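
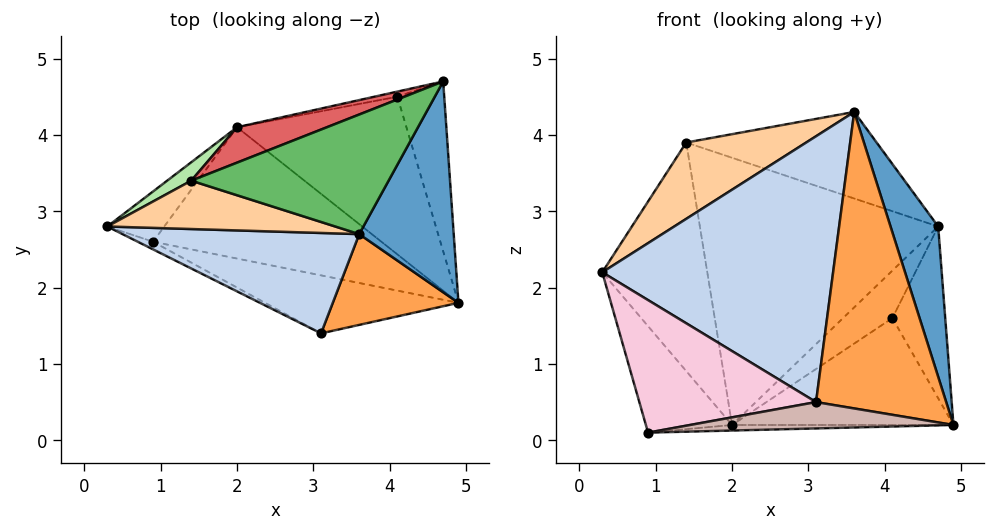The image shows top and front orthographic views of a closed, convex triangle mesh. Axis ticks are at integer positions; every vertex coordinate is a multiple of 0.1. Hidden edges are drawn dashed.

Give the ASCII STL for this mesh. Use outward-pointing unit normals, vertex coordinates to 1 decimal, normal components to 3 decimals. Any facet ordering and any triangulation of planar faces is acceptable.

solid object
 facet normal 0.908 -0.243 0.341
  outer loop
   vertex 3.6 2.7 4.3
   vertex 4.9 1.8 0.2
   vertex 4.7 4.7 2.8
  endloop
 endfacet
 facet normal -0.245 -0.907 0.343
  outer loop
   vertex 3.1 1.4 0.5
   vertex 3.6 2.7 4.3
   vertex 0.3 2.8 2.2
  endloop
 endfacet
 facet normal 0.253 -0.925 0.283
  outer loop
   vertex 3.1 1.4 0.5
   vertex 4.9 1.8 0.2
   vertex 3.6 2.7 4.3
  endloop
 endfacet
 facet normal -0.344 -0.793 0.502
  outer loop
   vertex 1.4 3.4 3.9
   vertex 0.3 2.8 2.2
   vertex 3.6 2.7 4.3
  endloop
 endfacet
 facet normal 0.039 0.586 0.810
  outer loop
   vertex 1.4 3.4 3.9
   vertex 3.6 2.7 4.3
   vertex 4.7 4.7 2.8
  endloop
 endfacet
 facet normal -0.555 0.829 0.067
  outer loop
   vertex 1.4 3.4 3.9
   vertex 2.0 4.1 0.2
   vertex 0.3 2.8 2.2
  endloop
 endfacet
 facet normal -0.328 0.937 0.124
  outer loop
   vertex 1.4 3.4 3.9
   vertex 4.7 4.7 2.8
   vertex 2.0 4.1 0.2
  endloop
 endfacet
 facet normal 0.760 0.462 -0.457
  outer loop
   vertex 4.1 4.5 1.6
   vertex 4.7 4.7 2.8
   vertex 4.9 1.8 0.2
  endloop
 endfacet
 facet normal 0.407 0.513 -0.756
  outer loop
   vertex 4.1 4.5 1.6
   vertex 4.9 1.8 0.2
   vertex 2.0 4.1 0.2
  endloop
 endfacet
 facet normal -0.118 0.987 -0.106
  outer loop
   vertex 4.1 4.5 1.6
   vertex 2.0 4.1 0.2
   vertex 4.7 4.7 2.8
  endloop
 endfacet
 facet normal 0.033 0.042 -0.999
  outer loop
   vertex 0.9 2.6 0.1
   vertex 2.0 4.1 0.2
   vertex 4.9 1.8 0.2
  endloop
 endfacet
 facet normal -0.060 -0.413 -0.909
  outer loop
   vertex 0.9 2.6 0.1
   vertex 4.9 1.8 0.2
   vertex 3.1 1.4 0.5
  endloop
 endfacet
 facet normal -0.767 0.581 -0.274
  outer loop
   vertex 0.9 2.6 0.1
   vertex 0.3 2.8 2.2
   vertex 2.0 4.1 0.2
  endloop
 endfacet
 facet normal -0.471 -0.881 -0.051
  outer loop
   vertex 0.9 2.6 0.1
   vertex 3.1 1.4 0.5
   vertex 0.3 2.8 2.2
  endloop
 endfacet
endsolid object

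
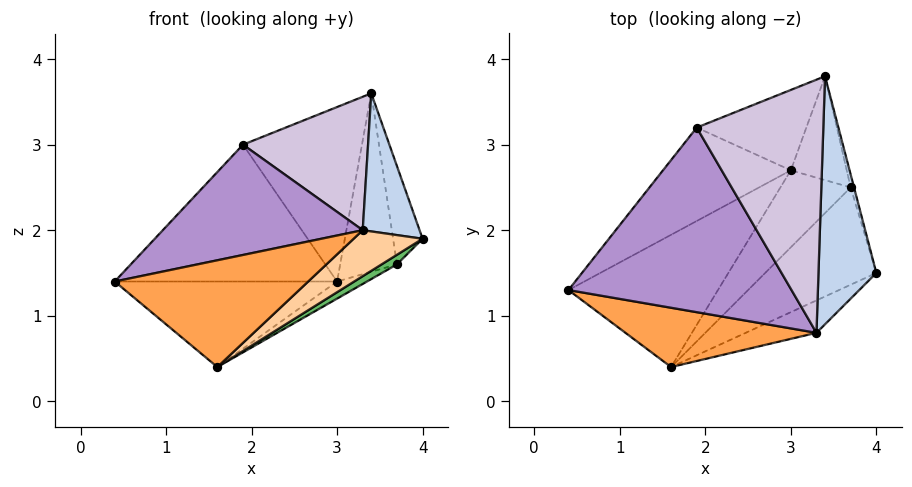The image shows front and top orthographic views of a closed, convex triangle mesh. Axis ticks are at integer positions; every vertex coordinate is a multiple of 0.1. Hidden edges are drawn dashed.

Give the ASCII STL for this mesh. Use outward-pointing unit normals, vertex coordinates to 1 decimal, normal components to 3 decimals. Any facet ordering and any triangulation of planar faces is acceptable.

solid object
 facet normal -0.281 0.521 -0.806
  outer loop
   vertex 3.0 2.7 1.4
   vertex 1.6 0.4 0.4
   vertex 0.4 1.3 1.4
  endloop
 endfacet
 facet normal 0.522 -0.415 0.746
  outer loop
   vertex 3.3 0.8 2.0
   vertex 4.0 1.5 1.9
   vertex 3.4 3.8 3.6
  endloop
 endfacet
 facet normal -0.244 -0.848 0.471
  outer loop
   vertex 3.3 0.8 2.0
   vertex 0.4 1.3 1.4
   vertex 1.6 0.4 0.4
  endloop
 endfacet
 facet normal 0.592 -0.658 -0.465
  outer loop
   vertex 3.3 0.8 2.0
   vertex 1.6 0.4 0.4
   vertex 4.0 1.5 1.9
  endloop
 endfacet
 facet normal 0.555 -0.082 -0.828
  outer loop
   vertex 3.7 2.5 1.6
   vertex 4.0 1.5 1.9
   vertex 1.6 0.4 0.4
  endloop
 endfacet
 facet normal 0.323 0.205 -0.924
  outer loop
   vertex 3.7 2.5 1.6
   vertex 1.6 0.4 0.4
   vertex 3.0 2.7 1.4
  endloop
 endfacet
 facet normal 0.960 0.277 -0.036
  outer loop
   vertex 3.7 2.5 1.6
   vertex 3.4 3.8 3.6
   vertex 4.0 1.5 1.9
  endloop
 endfacet
 facet normal 0.364 0.805 -0.469
  outer loop
   vertex 3.7 2.5 1.6
   vertex 3.0 2.7 1.4
   vertex 3.4 3.8 3.6
  endloop
 endfacet
 facet normal -0.257 -0.496 0.830
  outer loop
   vertex 1.9 3.2 3.0
   vertex 0.4 1.3 1.4
   vertex 3.3 0.8 2.0
  endloop
 endfacet
 facet normal -0.165 -0.460 0.873
  outer loop
   vertex 1.9 3.2 3.0
   vertex 3.3 0.8 2.0
   vertex 3.4 3.8 3.6
  endloop
 endfacet
 facet normal -0.406 0.755 -0.515
  outer loop
   vertex 1.9 3.2 3.0
   vertex 3.0 2.7 1.4
   vertex 0.4 1.3 1.4
  endloop
 endfacet
 facet normal -0.192 0.891 -0.411
  outer loop
   vertex 1.9 3.2 3.0
   vertex 3.4 3.8 3.6
   vertex 3.0 2.7 1.4
  endloop
 endfacet
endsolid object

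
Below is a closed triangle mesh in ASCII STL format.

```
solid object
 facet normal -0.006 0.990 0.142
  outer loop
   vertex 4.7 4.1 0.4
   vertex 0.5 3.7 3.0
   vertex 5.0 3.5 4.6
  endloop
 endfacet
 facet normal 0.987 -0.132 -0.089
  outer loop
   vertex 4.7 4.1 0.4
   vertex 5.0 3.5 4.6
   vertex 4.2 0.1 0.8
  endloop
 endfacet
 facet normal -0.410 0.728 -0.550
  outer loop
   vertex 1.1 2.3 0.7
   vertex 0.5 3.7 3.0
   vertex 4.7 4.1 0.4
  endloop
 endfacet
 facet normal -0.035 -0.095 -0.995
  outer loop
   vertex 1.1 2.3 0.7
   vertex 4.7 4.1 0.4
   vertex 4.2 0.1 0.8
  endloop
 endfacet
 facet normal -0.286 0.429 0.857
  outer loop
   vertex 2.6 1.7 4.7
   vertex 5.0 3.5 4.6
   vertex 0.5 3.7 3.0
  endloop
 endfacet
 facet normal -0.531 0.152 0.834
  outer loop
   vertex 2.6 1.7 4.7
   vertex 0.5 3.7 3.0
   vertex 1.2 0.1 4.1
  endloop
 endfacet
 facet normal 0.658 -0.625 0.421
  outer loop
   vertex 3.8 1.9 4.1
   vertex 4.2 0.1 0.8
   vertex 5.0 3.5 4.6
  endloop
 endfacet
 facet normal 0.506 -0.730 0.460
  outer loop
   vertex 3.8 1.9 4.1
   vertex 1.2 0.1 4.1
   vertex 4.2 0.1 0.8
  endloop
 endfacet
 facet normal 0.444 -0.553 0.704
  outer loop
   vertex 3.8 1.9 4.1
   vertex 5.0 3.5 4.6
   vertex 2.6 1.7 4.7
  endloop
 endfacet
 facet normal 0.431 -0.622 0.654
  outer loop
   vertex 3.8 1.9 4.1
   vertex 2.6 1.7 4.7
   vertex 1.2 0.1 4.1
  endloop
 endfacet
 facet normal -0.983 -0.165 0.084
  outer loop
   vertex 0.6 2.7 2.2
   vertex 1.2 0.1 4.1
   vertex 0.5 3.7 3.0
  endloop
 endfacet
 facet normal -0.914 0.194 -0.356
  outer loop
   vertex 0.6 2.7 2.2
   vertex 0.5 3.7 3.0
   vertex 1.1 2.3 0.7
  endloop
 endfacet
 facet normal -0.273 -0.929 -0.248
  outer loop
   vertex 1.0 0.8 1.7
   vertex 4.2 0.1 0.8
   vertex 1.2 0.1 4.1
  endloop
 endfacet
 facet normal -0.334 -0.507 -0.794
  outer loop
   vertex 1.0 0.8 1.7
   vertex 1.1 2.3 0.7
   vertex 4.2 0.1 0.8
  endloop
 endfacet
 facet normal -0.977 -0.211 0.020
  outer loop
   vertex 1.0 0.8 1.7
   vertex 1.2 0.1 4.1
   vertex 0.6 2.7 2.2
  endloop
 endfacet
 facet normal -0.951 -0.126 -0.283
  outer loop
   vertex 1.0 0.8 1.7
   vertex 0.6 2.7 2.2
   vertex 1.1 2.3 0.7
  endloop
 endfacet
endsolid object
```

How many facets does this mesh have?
16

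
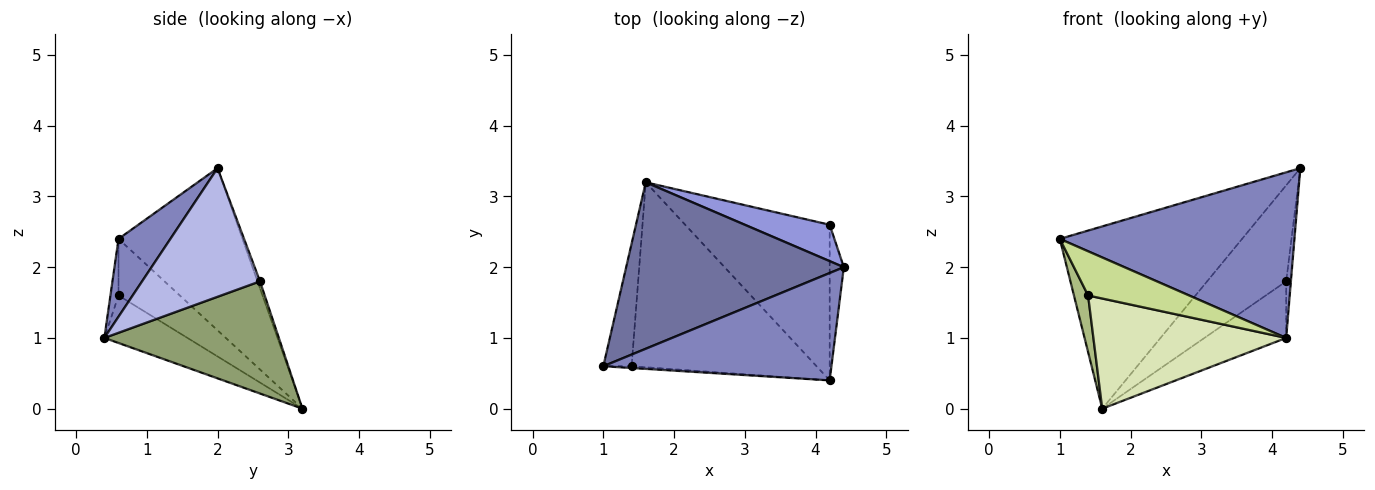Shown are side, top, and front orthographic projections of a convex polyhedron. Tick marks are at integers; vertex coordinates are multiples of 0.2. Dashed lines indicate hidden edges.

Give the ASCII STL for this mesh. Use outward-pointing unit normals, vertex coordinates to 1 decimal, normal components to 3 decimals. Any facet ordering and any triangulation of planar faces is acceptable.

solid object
 facet normal -0.449 0.660 0.603
  outer loop
   vertex 1.6 3.2 0.0
   vertex 1.0 0.6 2.4
   vertex 4.4 2.0 3.4
  endloop
 endfacet
 facet normal 0.182 -0.825 0.535
  outer loop
   vertex 4.2 0.4 1.0
   vertex 4.4 2.0 3.4
   vertex 1.0 0.6 2.4
  endloop
 endfacet
 facet normal -0.030 0.935 0.354
  outer loop
   vertex 4.2 2.6 1.8
   vertex 1.6 3.2 0.0
   vertex 4.4 2.0 3.4
  endloop
 endfacet
 facet normal 0.993 0.040 -0.109
  outer loop
   vertex 4.2 2.6 1.8
   vertex 4.4 2.0 3.4
   vertex 4.2 0.4 1.0
  endloop
 endfacet
 facet normal 0.589 0.276 -0.759
  outer loop
   vertex 4.2 2.6 1.8
   vertex 4.2 0.4 1.0
   vertex 1.6 3.2 0.0
  endloop
 endfacet
 facet normal -0.876 -0.202 -0.438
  outer loop
   vertex 1.4 0.6 1.6
   vertex 1.0 0.6 2.4
   vertex 1.6 3.2 0.0
  endloop
 endfacet
 facet normal -0.080 -0.996 -0.040
  outer loop
   vertex 1.4 0.6 1.6
   vertex 4.2 0.4 1.0
   vertex 1.0 0.6 2.4
  endloop
 endfacet
 facet normal -0.215 -0.500 -0.839
  outer loop
   vertex 1.4 0.6 1.6
   vertex 1.6 3.2 0.0
   vertex 4.2 0.4 1.0
  endloop
 endfacet
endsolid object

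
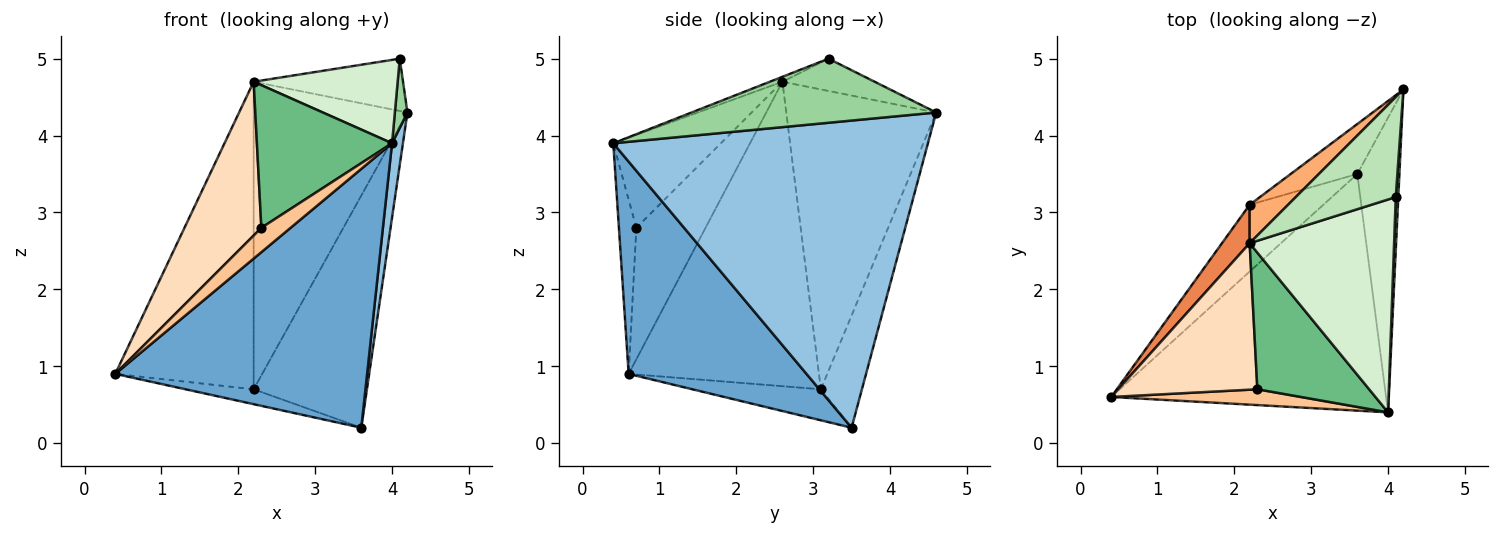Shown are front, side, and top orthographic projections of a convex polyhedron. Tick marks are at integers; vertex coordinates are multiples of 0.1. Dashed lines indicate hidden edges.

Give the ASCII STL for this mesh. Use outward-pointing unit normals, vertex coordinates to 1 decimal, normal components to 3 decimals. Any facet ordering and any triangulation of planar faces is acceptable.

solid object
 facet normal 0.462 -0.654 -0.598
  outer loop
   vertex 3.6 3.5 0.2
   vertex 4.0 0.4 3.9
   vertex 0.4 0.6 0.9
  endloop
 endfacet
 facet normal 0.990 -0.034 -0.136
  outer loop
   vertex 3.6 3.5 0.2
   vertex 4.2 4.6 4.3
   vertex 4.0 0.4 3.9
  endloop
 endfacet
 facet normal -0.380 0.201 -0.903
  outer loop
   vertex 2.2 3.1 0.7
   vertex 3.6 3.5 0.2
   vertex 0.4 0.6 0.9
  endloop
 endfacet
 facet normal -0.334 0.921 -0.198
  outer loop
   vertex 2.2 3.1 0.7
   vertex 4.2 4.6 4.3
   vertex 3.6 3.5 0.2
  endloop
 endfacet
 facet normal -0.807 0.587 0.073
  outer loop
   vertex 2.2 3.1 0.7
   vertex 0.4 0.6 0.9
   vertex 2.2 2.6 4.7
  endloop
 endfacet
 facet normal -0.695 0.713 0.089
  outer loop
   vertex 2.2 3.1 0.7
   vertex 2.2 2.6 4.7
   vertex 4.2 4.6 4.3
  endloop
 endfacet
 facet normal -0.447 -0.750 0.487
  outer loop
   vertex 2.3 0.7 2.8
   vertex 0.4 0.6 0.9
   vertex 4.0 0.4 3.9
  endloop
 endfacet
 facet normal -0.546 -0.607 0.578
  outer loop
   vertex 2.3 0.7 2.8
   vertex 2.2 2.6 4.7
   vertex 0.4 0.6 0.9
  endloop
 endfacet
 facet normal -0.499 -0.626 0.600
  outer loop
   vertex 2.3 0.7 2.8
   vertex 4.0 0.4 3.9
   vertex 2.2 2.6 4.7
  endloop
 endfacet
 facet normal 0.998 -0.051 0.040
  outer loop
   vertex 4.1 3.2 5.0
   vertex 4.0 0.4 3.9
   vertex 4.2 4.6 4.3
  endloop
 endfacet
 facet normal -0.275 0.446 0.852
  outer loop
   vertex 4.1 3.2 5.0
   vertex 4.2 4.6 4.3
   vertex 2.2 2.6 4.7
  endloop
 endfacet
 facet normal -0.032 -0.364 0.931
  outer loop
   vertex 4.1 3.2 5.0
   vertex 2.2 2.6 4.7
   vertex 4.0 0.4 3.9
  endloop
 endfacet
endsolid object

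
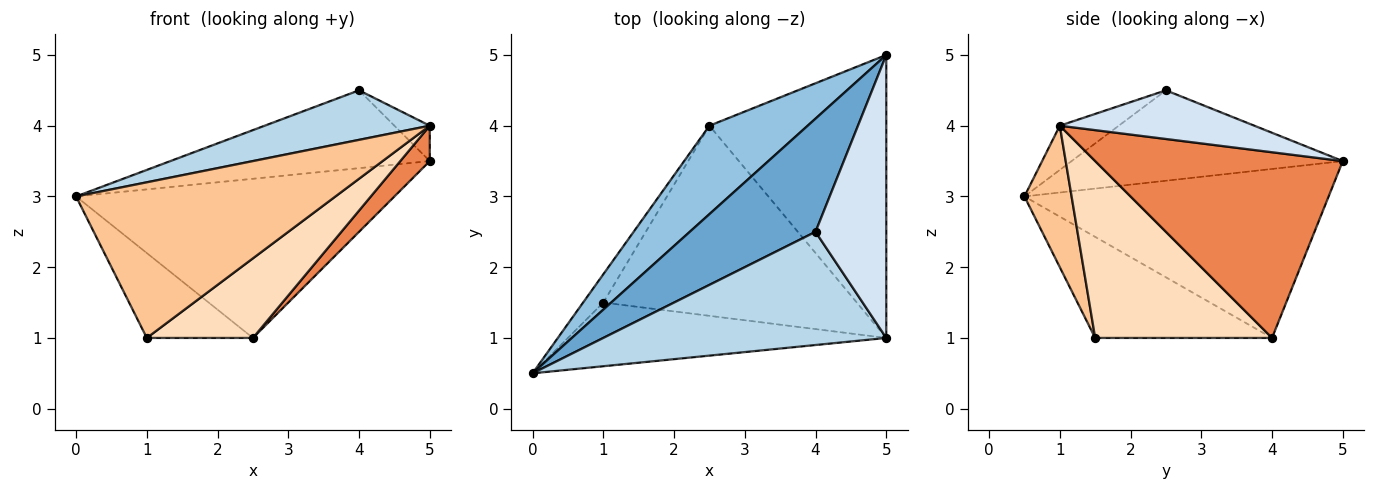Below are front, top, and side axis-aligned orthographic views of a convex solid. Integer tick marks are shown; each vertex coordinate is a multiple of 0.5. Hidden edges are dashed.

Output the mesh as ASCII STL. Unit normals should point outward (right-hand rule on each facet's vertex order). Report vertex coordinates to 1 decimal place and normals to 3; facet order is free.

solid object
 facet normal -0.510 0.487 0.709
  outer loop
   vertex 4.0 2.5 4.5
   vertex 5.0 5.0 3.5
   vertex 0.0 0.5 3.0
  endloop
 endfacet
 facet normal -0.641 0.671 0.373
  outer loop
   vertex 2.5 4.0 1.0
   vertex 0.0 0.5 3.0
   vertex 5.0 5.0 3.5
  endloop
 endfacet
 facet normal -0.142 -0.397 0.907
  outer loop
   vertex 5.0 1.0 4.0
   vertex 4.0 2.5 4.5
   vertex 0.0 0.5 3.0
  endloop
 endfacet
 facet normal 0.564 0.102 0.820
  outer loop
   vertex 5.0 1.0 4.0
   vertex 5.0 5.0 3.5
   vertex 4.0 2.5 4.5
  endloop
 endfacet
 facet normal 0.721 -0.086 -0.687
  outer loop
   vertex 5.0 1.0 4.0
   vertex 2.5 4.0 1.0
   vertex 5.0 5.0 3.5
  endloop
 endfacet
 facet normal -0.845 0.507 -0.169
  outer loop
   vertex 1.0 1.5 1.0
   vertex 0.0 0.5 3.0
   vertex 2.5 4.0 1.0
  endloop
 endfacet
 facet normal 0.166 -0.913 -0.373
  outer loop
   vertex 1.0 1.5 1.0
   vertex 5.0 1.0 4.0
   vertex 0.0 0.5 3.0
  endloop
 endfacet
 facet normal 0.541 -0.325 -0.776
  outer loop
   vertex 1.0 1.5 1.0
   vertex 2.5 4.0 1.0
   vertex 5.0 1.0 4.0
  endloop
 endfacet
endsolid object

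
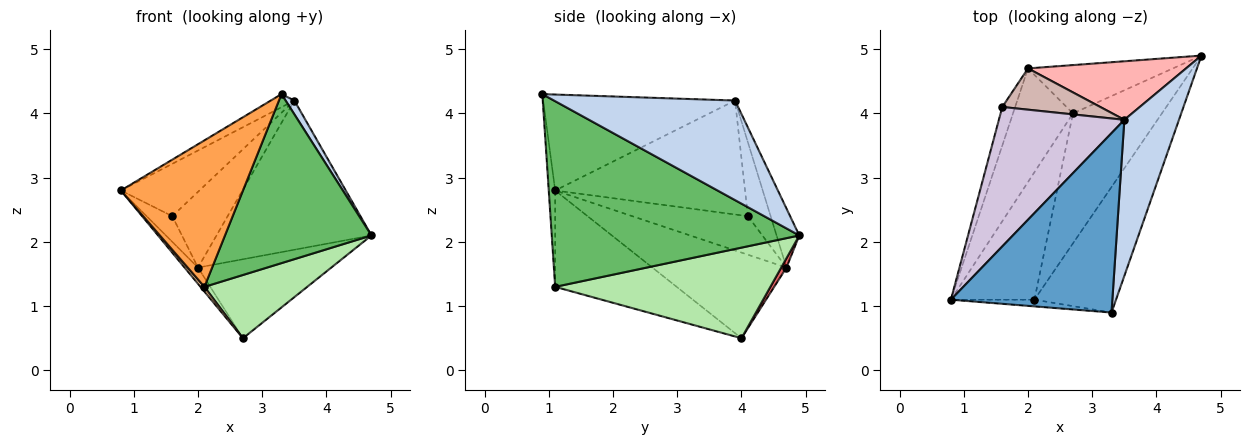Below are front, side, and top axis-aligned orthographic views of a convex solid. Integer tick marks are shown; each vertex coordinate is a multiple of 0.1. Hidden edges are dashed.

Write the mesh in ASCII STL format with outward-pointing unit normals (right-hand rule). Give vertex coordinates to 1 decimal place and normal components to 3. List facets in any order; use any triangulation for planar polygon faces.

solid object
 facet normal -0.510 0.063 0.858
  outer loop
   vertex 3.5 3.9 4.2
   vertex 0.8 1.1 2.8
   vertex 3.3 0.9 4.3
  endloop
 endfacet
 facet normal 0.876 -0.042 0.480
  outer loop
   vertex 3.5 3.9 4.2
   vertex 3.3 0.9 4.3
   vertex 4.7 4.9 2.1
  endloop
 endfacet
 facet normal -0.053 -0.998 -0.046
  outer loop
   vertex 2.1 1.1 1.3
   vertex 3.3 0.9 4.3
   vertex 0.8 1.1 2.8
  endloop
 endfacet
 facet normal -0.755 -0.024 -0.655
  outer loop
   vertex 2.1 1.1 1.3
   vertex 0.8 1.1 2.8
   vertex 2.7 4.0 0.5
  endloop
 endfacet
 facet normal 0.805 -0.476 -0.354
  outer loop
   vertex 2.1 1.1 1.3
   vertex 4.7 4.9 2.1
   vertex 3.3 0.9 4.3
  endloop
 endfacet
 facet normal 0.676 -0.323 -0.663
  outer loop
   vertex 2.1 1.1 1.3
   vertex 2.7 4.0 0.5
   vertex 4.7 4.9 2.1
  endloop
 endfacet
 facet normal 0.033 0.853 -0.521
  outer loop
   vertex 2.0 4.7 1.6
   vertex 4.7 4.9 2.1
   vertex 2.7 4.0 0.5
  endloop
 endfacet
 facet normal -0.135 0.922 0.362
  outer loop
   vertex 2.0 4.7 1.6
   vertex 3.5 3.9 4.2
   vertex 4.7 4.9 2.1
  endloop
 endfacet
 facet normal -0.816 0.082 -0.572
  outer loop
   vertex 2.0 4.7 1.6
   vertex 2.7 4.0 0.5
   vertex 0.8 1.1 2.8
  endloop
 endfacet
 facet normal -0.648 0.268 0.713
  outer loop
   vertex 1.6 4.1 2.4
   vertex 0.8 1.1 2.8
   vertex 3.5 3.9 4.2
  endloop
 endfacet
 facet normal -0.928 0.206 -0.309
  outer loop
   vertex 1.6 4.1 2.4
   vertex 2.0 4.7 1.6
   vertex 0.8 1.1 2.8
  endloop
 endfacet
 facet normal -0.339 0.826 0.450
  outer loop
   vertex 1.6 4.1 2.4
   vertex 3.5 3.9 4.2
   vertex 2.0 4.7 1.6
  endloop
 endfacet
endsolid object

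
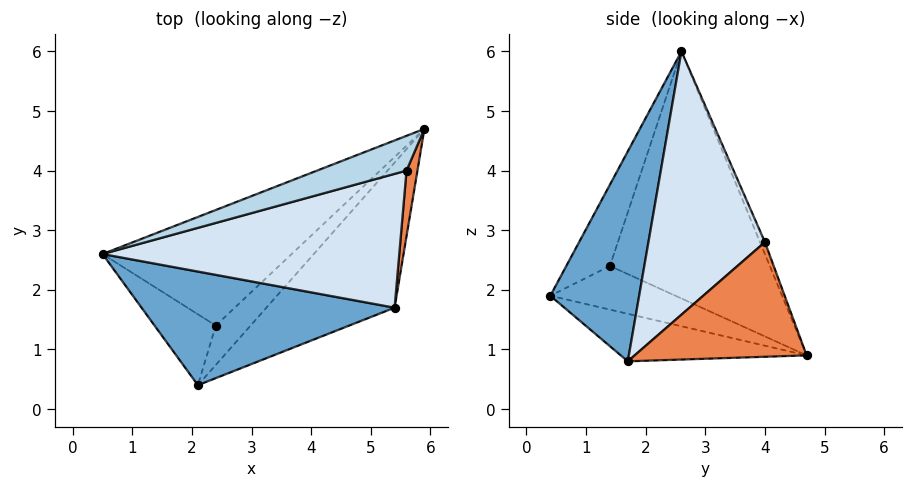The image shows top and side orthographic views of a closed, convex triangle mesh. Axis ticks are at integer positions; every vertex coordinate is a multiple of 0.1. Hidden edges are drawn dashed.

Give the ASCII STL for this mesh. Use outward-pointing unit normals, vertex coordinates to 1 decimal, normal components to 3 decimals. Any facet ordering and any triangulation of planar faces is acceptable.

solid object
 facet normal 0.458 -0.696 0.552
  outer loop
   vertex 5.4 1.7 0.8
   vertex 0.5 2.6 6.0
   vertex 2.1 0.4 1.9
  endloop
 endfacet
 facet normal -0.346 0.089 -0.934
  outer loop
   vertex 5.4 1.7 0.8
   vertex 2.1 0.4 1.9
   vertex 5.9 4.7 0.9
  endloop
 endfacet
 facet normal -0.045 0.940 0.339
  outer loop
   vertex 5.6 4.0 2.8
   vertex 5.9 4.7 0.9
   vertex 0.5 2.6 6.0
  endloop
 endfacet
 facet normal 0.542 -0.578 0.610
  outer loop
   vertex 5.6 4.0 2.8
   vertex 0.5 2.6 6.0
   vertex 5.4 1.7 0.8
  endloop
 endfacet
 facet normal 0.982 -0.167 0.094
  outer loop
   vertex 5.6 4.0 2.8
   vertex 5.4 1.7 0.8
   vertex 5.9 4.7 0.9
  endloop
 endfacet
 facet normal -0.691 0.493 -0.529
  outer loop
   vertex 2.4 1.4 2.4
   vertex 0.5 2.6 6.0
   vertex 5.9 4.7 0.9
  endloop
 endfacet
 facet normal -0.703 0.475 -0.529
  outer loop
   vertex 2.4 1.4 2.4
   vertex 2.1 0.4 1.9
   vertex 0.5 2.6 6.0
  endloop
 endfacet
 facet normal -0.686 0.479 -0.547
  outer loop
   vertex 2.4 1.4 2.4
   vertex 5.9 4.7 0.9
   vertex 2.1 0.4 1.9
  endloop
 endfacet
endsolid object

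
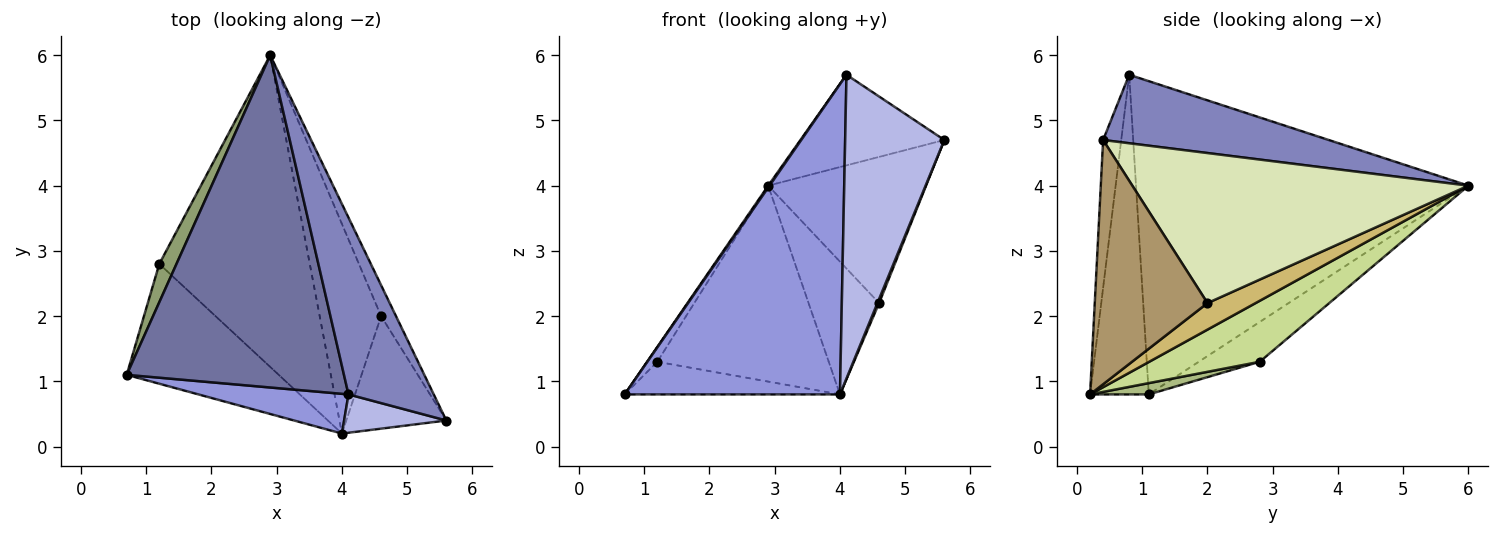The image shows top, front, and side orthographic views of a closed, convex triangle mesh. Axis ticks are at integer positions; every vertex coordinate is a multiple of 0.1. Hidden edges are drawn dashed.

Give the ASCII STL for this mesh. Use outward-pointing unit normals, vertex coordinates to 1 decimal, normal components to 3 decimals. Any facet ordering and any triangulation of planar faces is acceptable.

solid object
 facet normal -0.822 -0.003 0.570
  outer loop
   vertex 4.1 0.8 5.7
   vertex 2.9 6.0 4.0
   vertex 0.7 1.1 0.8
  endloop
 endfacet
 facet normal 0.582 0.371 0.724
  outer loop
   vertex 4.1 0.8 5.7
   vertex 5.6 0.4 4.7
   vertex 2.9 6.0 4.0
  endloop
 endfacet
 facet normal -0.261 -0.957 0.123
  outer loop
   vertex 4.1 0.8 5.7
   vertex 0.7 1.1 0.8
   vertex 4.0 0.2 0.8
  endloop
 endfacet
 facet normal -0.178 -0.976 0.123
  outer loop
   vertex 4.1 0.8 5.7
   vertex 4.0 0.2 0.8
   vertex 5.6 0.4 4.7
  endloop
 endfacet
 facet normal -0.908 0.152 0.392
  outer loop
   vertex 1.2 2.8 1.3
   vertex 0.7 1.1 0.8
   vertex 2.9 6.0 4.0
  endloop
 endfacet
 facet normal 0.071 0.262 -0.962
  outer loop
   vertex 1.2 2.8 1.3
   vertex 4.0 0.2 0.8
   vertex 0.7 1.1 0.8
  endloop
 endfacet
 facet normal 0.324 0.503 -0.801
  outer loop
   vertex 1.2 2.8 1.3
   vertex 2.9 6.0 4.0
   vertex 4.0 0.2 0.8
  endloop
 endfacet
 facet normal 0.901 0.423 -0.090
  outer loop
   vertex 4.6 2.0 2.2
   vertex 2.9 6.0 4.0
   vertex 5.6 0.4 4.7
  endloop
 endfacet
 facet normal 0.925 -0.014 -0.379
  outer loop
   vertex 4.6 2.0 2.2
   vertex 5.6 0.4 4.7
   vertex 4.0 0.2 0.8
  endloop
 endfacet
 facet normal 0.343 0.503 -0.793
  outer loop
   vertex 4.6 2.0 2.2
   vertex 4.0 0.2 0.8
   vertex 2.9 6.0 4.0
  endloop
 endfacet
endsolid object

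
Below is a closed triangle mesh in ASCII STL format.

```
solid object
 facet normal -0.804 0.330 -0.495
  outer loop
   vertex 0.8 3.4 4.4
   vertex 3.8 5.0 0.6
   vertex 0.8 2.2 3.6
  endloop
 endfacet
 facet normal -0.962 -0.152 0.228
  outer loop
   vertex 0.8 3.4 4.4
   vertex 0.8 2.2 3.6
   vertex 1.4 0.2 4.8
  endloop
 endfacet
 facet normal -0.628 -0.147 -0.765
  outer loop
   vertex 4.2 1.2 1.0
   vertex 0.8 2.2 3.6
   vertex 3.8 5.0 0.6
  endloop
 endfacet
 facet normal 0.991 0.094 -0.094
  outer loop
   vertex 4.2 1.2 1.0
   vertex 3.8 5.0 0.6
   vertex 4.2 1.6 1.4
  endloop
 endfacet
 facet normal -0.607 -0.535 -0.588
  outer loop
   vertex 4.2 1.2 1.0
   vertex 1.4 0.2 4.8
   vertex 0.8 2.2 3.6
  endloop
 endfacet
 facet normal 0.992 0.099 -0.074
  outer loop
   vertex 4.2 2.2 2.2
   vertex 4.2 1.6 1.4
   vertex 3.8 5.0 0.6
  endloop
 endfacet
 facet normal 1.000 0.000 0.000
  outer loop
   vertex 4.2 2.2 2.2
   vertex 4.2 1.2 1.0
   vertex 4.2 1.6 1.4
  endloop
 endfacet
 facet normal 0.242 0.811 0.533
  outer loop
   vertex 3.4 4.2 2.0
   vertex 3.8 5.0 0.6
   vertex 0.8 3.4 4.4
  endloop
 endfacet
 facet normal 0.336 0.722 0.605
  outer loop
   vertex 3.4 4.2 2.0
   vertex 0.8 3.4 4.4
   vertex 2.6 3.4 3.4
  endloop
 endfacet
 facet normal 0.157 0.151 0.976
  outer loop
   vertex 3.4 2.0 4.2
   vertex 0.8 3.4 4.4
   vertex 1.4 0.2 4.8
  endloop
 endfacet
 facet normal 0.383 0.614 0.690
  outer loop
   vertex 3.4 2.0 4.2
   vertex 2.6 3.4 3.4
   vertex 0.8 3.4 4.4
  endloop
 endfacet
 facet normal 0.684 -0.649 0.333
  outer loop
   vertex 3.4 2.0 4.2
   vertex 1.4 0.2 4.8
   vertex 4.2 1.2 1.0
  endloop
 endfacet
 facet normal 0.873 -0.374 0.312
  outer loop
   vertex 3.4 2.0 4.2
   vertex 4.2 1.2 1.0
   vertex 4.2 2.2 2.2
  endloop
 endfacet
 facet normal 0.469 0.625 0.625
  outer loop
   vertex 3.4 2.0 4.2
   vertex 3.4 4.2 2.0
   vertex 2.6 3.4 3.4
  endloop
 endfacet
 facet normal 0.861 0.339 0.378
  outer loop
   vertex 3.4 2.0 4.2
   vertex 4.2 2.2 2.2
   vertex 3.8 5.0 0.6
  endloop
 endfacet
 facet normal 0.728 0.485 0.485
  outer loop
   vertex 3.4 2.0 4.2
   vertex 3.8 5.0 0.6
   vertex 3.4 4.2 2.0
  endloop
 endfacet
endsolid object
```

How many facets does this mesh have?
16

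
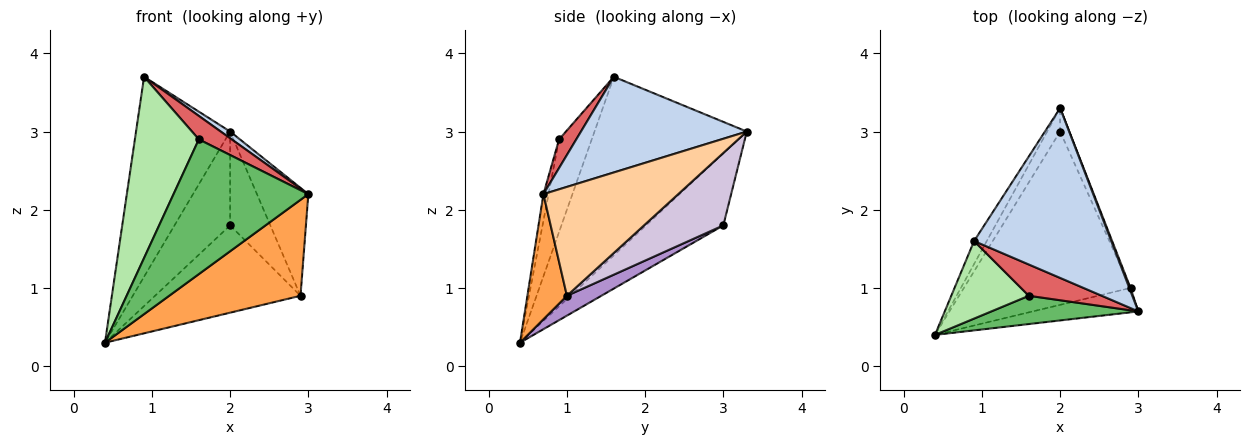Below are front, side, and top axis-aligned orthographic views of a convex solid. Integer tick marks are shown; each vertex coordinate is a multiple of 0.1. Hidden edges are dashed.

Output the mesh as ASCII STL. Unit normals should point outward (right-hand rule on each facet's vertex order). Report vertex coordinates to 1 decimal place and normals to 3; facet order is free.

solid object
 facet normal -0.849 0.525 -0.060
  outer loop
   vertex 0.9 1.6 3.7
   vertex 2.0 3.3 3.0
   vertex 0.4 0.4 0.3
  endloop
 endfacet
 facet normal 0.572 -0.032 0.820
  outer loop
   vertex 0.9 1.6 3.7
   vertex 3.0 0.7 2.2
   vertex 2.0 3.3 3.0
  endloop
 endfacet
 facet normal 0.280 -0.930 -0.236
  outer loop
   vertex 2.9 1.0 0.9
   vertex 3.0 0.7 2.2
   vertex 0.4 0.4 0.3
  endloop
 endfacet
 facet normal 0.934 0.356 0.010
  outer loop
   vertex 2.9 1.0 0.9
   vertex 2.0 3.3 3.0
   vertex 3.0 0.7 2.2
  endloop
 endfacet
 facet normal -0.037 -0.978 0.205
  outer loop
   vertex 1.6 0.9 2.9
   vertex 0.4 0.4 0.3
   vertex 3.0 0.7 2.2
  endloop
 endfacet
 facet normal -0.425 -0.832 0.356
  outer loop
   vertex 1.6 0.9 2.9
   vertex 0.9 1.6 3.7
   vertex 0.4 0.4 0.3
  endloop
 endfacet
 facet normal 0.300 -0.572 0.763
  outer loop
   vertex 1.6 0.9 2.9
   vertex 3.0 0.7 2.2
   vertex 0.9 1.6 3.7
  endloop
 endfacet
 facet normal -0.803 0.578 -0.144
  outer loop
   vertex 2.0 3.0 1.8
   vertex 0.4 0.4 0.3
   vertex 2.0 3.3 3.0
  endloop
 endfacet
 facet normal 0.106 0.447 -0.888
  outer loop
   vertex 2.0 3.0 1.8
   vertex 2.9 1.0 0.9
   vertex 0.4 0.4 0.3
  endloop
 endfacet
 facet normal 0.886 0.449 -0.112
  outer loop
   vertex 2.0 3.0 1.8
   vertex 2.0 3.3 3.0
   vertex 2.9 1.0 0.9
  endloop
 endfacet
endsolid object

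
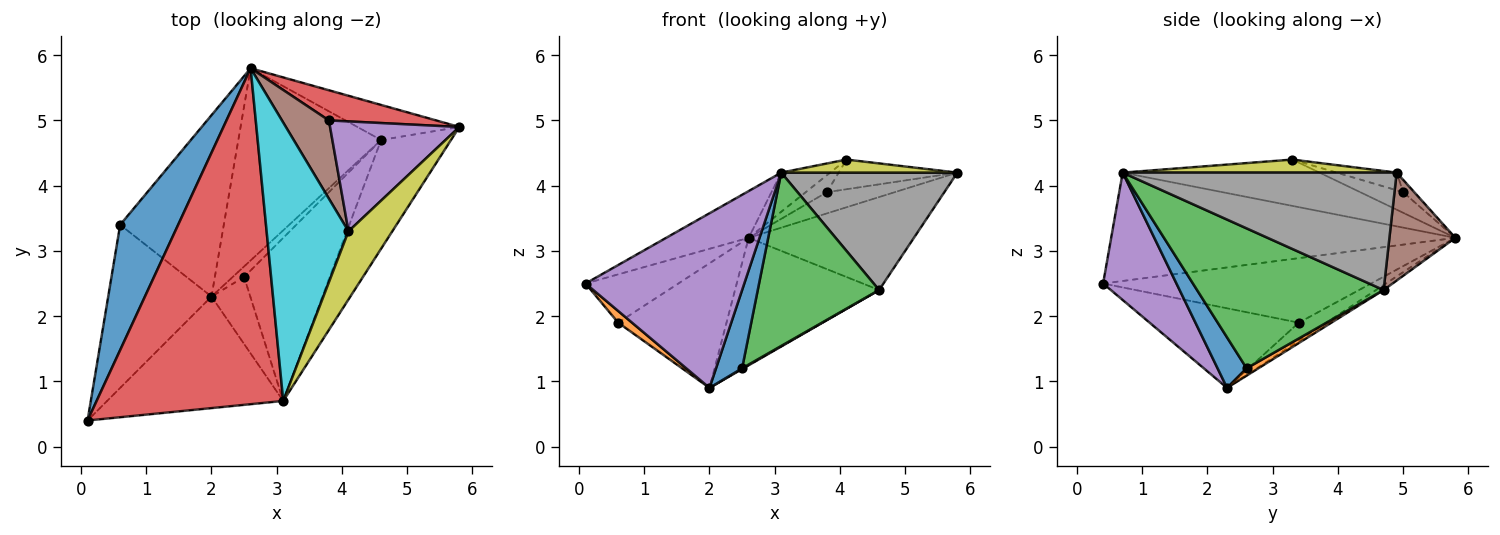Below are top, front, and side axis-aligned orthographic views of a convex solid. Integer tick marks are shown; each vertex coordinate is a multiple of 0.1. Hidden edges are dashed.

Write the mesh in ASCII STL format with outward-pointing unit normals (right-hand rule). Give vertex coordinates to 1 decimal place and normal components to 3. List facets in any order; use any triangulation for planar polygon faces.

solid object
 facet normal -0.720 0.250 0.647
  outer loop
   vertex 0.6 3.4 1.9
   vertex 0.1 0.4 2.5
   vertex 2.6 5.8 3.2
  endloop
 endfacet
 facet normal -0.609 -0.057 -0.791
  outer loop
   vertex 0.6 3.4 1.9
   vertex 2.0 2.3 0.9
   vertex 0.1 0.4 2.5
  endloop
 endfacet
 facet normal -0.142 0.561 -0.816
  outer loop
   vertex 0.6 3.4 1.9
   vertex 2.6 5.8 3.2
   vertex 2.0 2.3 0.9
  endloop
 endfacet
 facet normal -0.498 0.119 0.859
  outer loop
   vertex 3.1 0.7 4.2
   vertex 2.6 5.8 3.2
   vertex 0.1 0.4 2.5
  endloop
 endfacet
 facet normal 0.363 -0.785 -0.502
  outer loop
   vertex 3.1 0.7 4.2
   vertex 0.1 0.4 2.5
   vertex 2.0 2.3 0.9
  endloop
 endfacet
 facet normal 0.350 0.877 -0.331
  outer loop
   vertex 4.6 4.7 2.4
   vertex 2.6 5.8 3.2
   vertex 5.8 4.9 4.2
  endloop
 endfacet
 facet normal -0.029 0.552 -0.833
  outer loop
   vertex 4.6 4.7 2.4
   vertex 2.0 2.3 0.9
   vertex 2.6 5.8 3.2
  endloop
 endfacet
 facet normal 0.752 -0.484 -0.448
  outer loop
   vertex 4.6 4.7 2.4
   vertex 5.8 4.9 4.2
   vertex 3.1 0.7 4.2
  endloop
 endfacet
 facet normal 0.281 -0.181 0.943
  outer loop
   vertex 4.1 3.3 4.4
   vertex 3.1 0.7 4.2
   vertex 5.8 4.9 4.2
  endloop
 endfacet
 facet normal -0.489 0.121 0.864
  outer loop
   vertex 4.1 3.3 4.4
   vertex 2.6 5.8 3.2
   vertex 3.1 0.7 4.2
  endloop
 endfacet
 facet normal 0.646 -0.580 -0.496
  outer loop
   vertex 2.5 2.6 1.2
   vertex 3.1 0.7 4.2
   vertex 2.0 2.3 0.9
  endloop
 endfacet
 facet normal 0.540 -0.060 -0.840
  outer loop
   vertex 2.5 2.6 1.2
   vertex 2.0 2.3 0.9
   vertex 4.6 4.7 2.4
  endloop
 endfacet
 facet normal 0.746 -0.485 -0.456
  outer loop
   vertex 2.5 2.6 1.2
   vertex 4.6 4.7 2.4
   vertex 3.1 0.7 4.2
  endloop
 endfacet
 facet normal -0.094 0.572 0.815
  outer loop
   vertex 3.8 5.0 3.9
   vertex 5.8 4.9 4.2
   vertex 2.6 5.8 3.2
  endloop
 endfacet
 facet normal -0.131 0.258 0.957
  outer loop
   vertex 3.8 5.0 3.9
   vertex 4.1 3.3 4.4
   vertex 5.8 4.9 4.2
  endloop
 endfacet
 facet normal -0.394 0.195 0.898
  outer loop
   vertex 3.8 5.0 3.9
   vertex 2.6 5.8 3.2
   vertex 4.1 3.3 4.4
  endloop
 endfacet
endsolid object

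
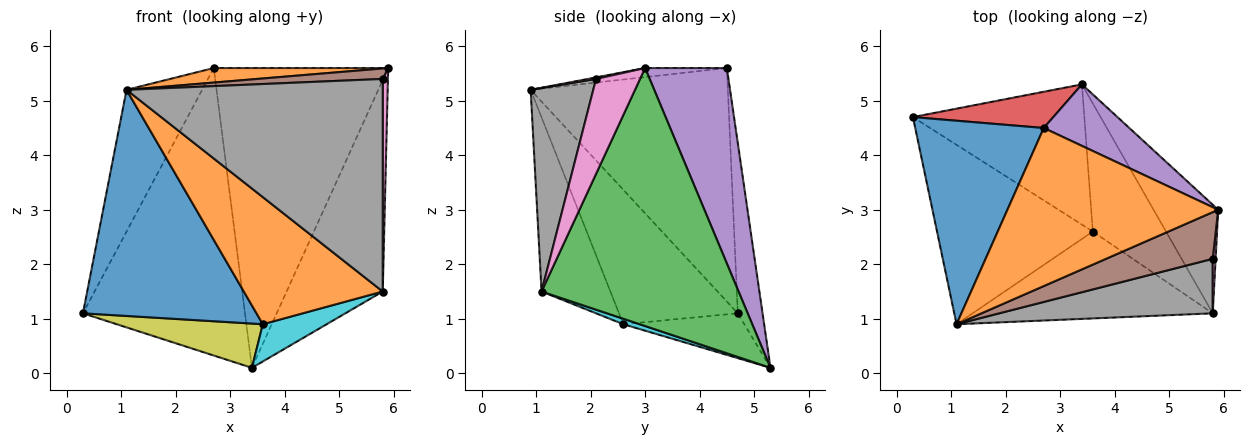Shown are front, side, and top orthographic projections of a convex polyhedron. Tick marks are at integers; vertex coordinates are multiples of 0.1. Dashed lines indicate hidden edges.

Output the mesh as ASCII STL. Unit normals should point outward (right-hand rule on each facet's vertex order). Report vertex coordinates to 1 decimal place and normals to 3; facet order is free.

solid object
 facet normal -0.831 0.318 0.457
  outer loop
   vertex 2.7 4.5 5.6
   vertex 0.3 4.7 1.1
   vertex 1.1 0.9 5.2
  endloop
 endfacet
 facet normal -0.043 -0.091 0.995
  outer loop
   vertex 2.7 4.5 5.6
   vertex 1.1 0.9 5.2
   vertex 5.9 3.0 5.6
  endloop
 endfacet
 facet normal 0.877 0.428 -0.220
  outer loop
   vertex 3.4 5.3 0.1
   vertex 5.9 3.0 5.6
   vertex 5.8 1.1 1.5
  endloop
 endfacet
 facet normal -0.150 0.981 0.124
  outer loop
   vertex 3.4 5.3 0.1
   vertex 0.3 4.7 1.1
   vertex 2.7 4.5 5.6
  endloop
 endfacet
 facet normal 0.417 0.890 0.183
  outer loop
   vertex 3.4 5.3 0.1
   vertex 2.7 4.5 5.6
   vertex 5.9 3.0 5.6
  endloop
 endfacet
 facet normal 0.014 -0.218 0.976
  outer loop
   vertex 5.8 2.1 5.4
   vertex 5.9 3.0 5.6
   vertex 1.1 0.9 5.2
  endloop
 endfacet
 facet normal 0.993 -0.117 0.030
  outer loop
   vertex 5.8 2.1 5.4
   vertex 5.8 1.1 1.5
   vertex 5.9 3.0 5.6
  endloop
 endfacet
 facet normal 0.230 -0.943 0.242
  outer loop
   vertex 5.8 2.1 5.4
   vertex 1.1 0.9 5.2
   vertex 5.8 1.1 1.5
  endloop
 endfacet
 facet normal -0.242 -0.292 -0.925
  outer loop
   vertex 3.6 2.6 0.9
   vertex 0.3 4.7 1.1
   vertex 3.4 5.3 0.1
  endloop
 endfacet
 facet normal 0.071 -0.279 -0.958
  outer loop
   vertex 3.6 2.6 0.9
   vertex 3.4 5.3 0.1
   vertex 5.8 1.1 1.5
  endloop
 endfacet
 facet normal -0.473 -0.690 -0.548
  outer loop
   vertex 3.6 2.6 0.9
   vertex 1.1 0.9 5.2
   vertex 0.3 4.7 1.1
  endloop
 endfacet
 facet normal -0.379 -0.764 -0.522
  outer loop
   vertex 3.6 2.6 0.9
   vertex 5.8 1.1 1.5
   vertex 1.1 0.9 5.2
  endloop
 endfacet
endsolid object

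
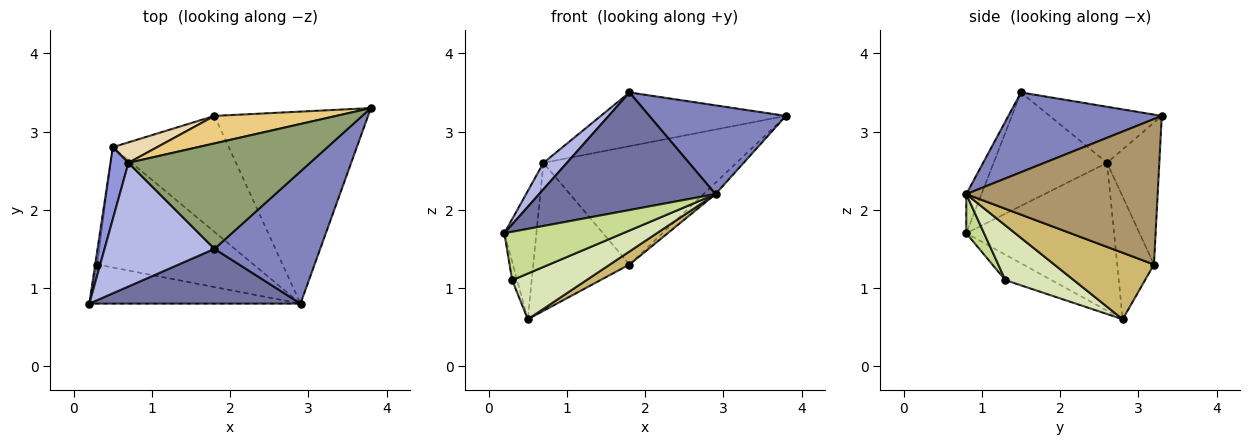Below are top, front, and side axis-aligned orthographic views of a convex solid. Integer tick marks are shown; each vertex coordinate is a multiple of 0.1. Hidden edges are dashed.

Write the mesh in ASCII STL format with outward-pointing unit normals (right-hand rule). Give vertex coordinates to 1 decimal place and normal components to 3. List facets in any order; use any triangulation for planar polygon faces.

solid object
 facet normal -0.078 -0.904 0.421
  outer loop
   vertex 2.9 0.8 2.2
   vertex 1.8 1.5 3.5
   vertex 0.2 0.8 1.7
  endloop
 endfacet
 facet normal 0.531 -0.473 0.704
  outer loop
   vertex 2.9 0.8 2.2
   vertex 3.8 3.3 3.2
   vertex 1.8 1.5 3.5
  endloop
 endfacet
 facet normal -0.970 0.211 0.118
  outer loop
   vertex 0.7 2.6 2.6
   vertex 0.5 2.8 0.6
   vertex 0.2 0.8 1.7
  endloop
 endfacet
 facet normal -0.710 -0.147 0.688
  outer loop
   vertex 0.7 2.6 2.6
   vertex 0.2 0.8 1.7
   vertex 1.8 1.5 3.5
  endloop
 endfacet
 facet normal -0.265 0.438 0.859
  outer loop
   vertex 0.7 2.6 2.6
   vertex 1.8 1.5 3.5
   vertex 3.8 3.3 3.2
  endloop
 endfacet
 facet normal -0.991 0.107 -0.076
  outer loop
   vertex 0.3 1.3 1.1
   vertex 0.2 0.8 1.7
   vertex 0.5 2.8 0.6
  endloop
 endfacet
 facet normal 0.116 -0.772 -0.624
  outer loop
   vertex 0.3 1.3 1.1
   vertex 2.9 0.8 2.2
   vertex 0.2 0.8 1.7
  endloop
 endfacet
 facet normal 0.311 -0.338 -0.888
  outer loop
   vertex 0.3 1.3 1.1
   vertex 0.5 2.8 0.6
   vertex 2.9 0.8 2.2
  endloop
 endfacet
 facet normal 0.687 0.043 -0.725
  outer loop
   vertex 1.8 3.2 1.3
   vertex 3.8 3.3 3.2
   vertex 2.9 0.8 2.2
  endloop
 endfacet
 facet normal 0.495 -0.097 -0.864
  outer loop
   vertex 1.8 3.2 1.3
   vertex 2.9 0.8 2.2
   vertex 0.5 2.8 0.6
  endloop
 endfacet
 facet normal -0.255 0.942 0.219
  outer loop
   vertex 1.8 3.2 1.3
   vertex 0.7 2.6 2.6
   vertex 3.8 3.3 3.2
  endloop
 endfacet
 facet normal -0.354 0.926 0.128
  outer loop
   vertex 1.8 3.2 1.3
   vertex 0.5 2.8 0.6
   vertex 0.7 2.6 2.6
  endloop
 endfacet
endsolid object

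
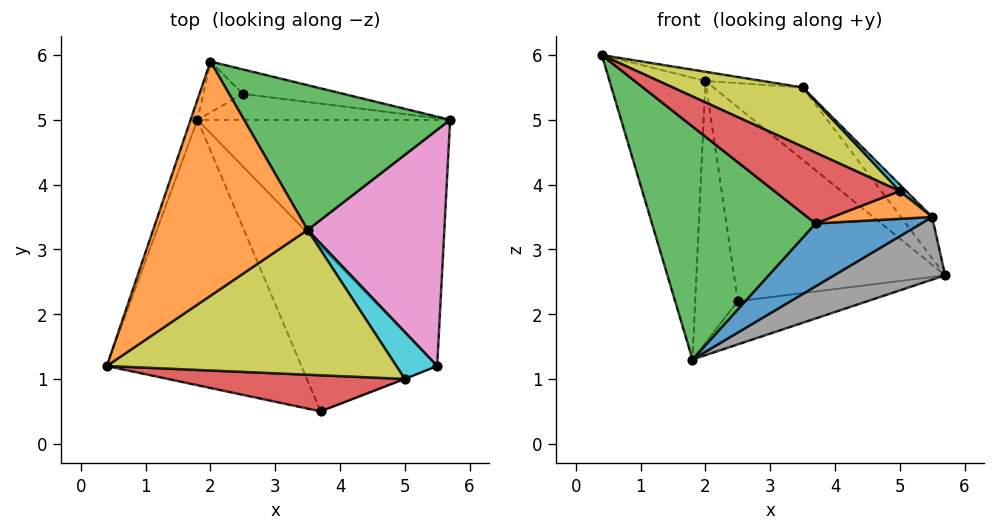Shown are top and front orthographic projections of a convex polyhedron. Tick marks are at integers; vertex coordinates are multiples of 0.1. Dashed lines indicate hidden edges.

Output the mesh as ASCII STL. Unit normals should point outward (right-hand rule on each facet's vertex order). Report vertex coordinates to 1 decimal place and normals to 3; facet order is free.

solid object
 facet normal -0.947 0.320 -0.023
  outer loop
   vertex 1.8 5.0 1.3
   vertex 0.4 1.2 6.0
   vertex 2.0 5.9 5.6
  endloop
 endfacet
 facet normal 0.133 0.039 0.990
  outer loop
   vertex 3.5 3.3 5.5
   vertex 2.0 5.9 5.6
   vertex 0.4 1.2 6.0
  endloop
 endfacet
 facet normal 0.641 0.343 0.687
  outer loop
   vertex 3.5 3.3 5.5
   vertex 5.7 5.0 2.6
   vertex 2.0 5.9 5.6
  endloop
 endfacet
 facet normal 0.138 0.983 -0.124
  outer loop
   vertex 2.5 5.4 2.2
   vertex 2.0 5.9 5.6
   vertex 5.7 5.0 2.6
  endloop
 endfacet
 facet normal 0.169 0.845 -0.507
  outer loop
   vertex 2.5 5.4 2.2
   vertex 5.7 5.0 2.6
   vertex 1.8 5.0 1.3
  endloop
 endfacet
 facet normal -0.301 0.936 -0.182
  outer loop
   vertex 2.5 5.4 2.2
   vertex 1.8 5.0 1.3
   vertex 2.0 5.9 5.6
  endloop
 endfacet
 facet normal 0.759 0.112 0.641
  outer loop
   vertex 5.5 1.2 3.5
   vertex 5.7 5.0 2.6
   vertex 3.5 3.3 5.5
  endloop
 endfacet
 facet normal 0.307 -0.235 -0.922
  outer loop
   vertex 5.5 1.2 3.5
   vertex 1.8 5.0 1.3
   vertex 5.7 5.0 2.6
  endloop
 endfacet
 facet normal 0.376 -0.351 0.857
  outer loop
   vertex 5.0 1.0 3.9
   vertex 3.5 3.3 5.5
   vertex 0.4 1.2 6.0
  endloop
 endfacet
 facet normal 0.646 -0.104 0.756
  outer loop
   vertex 5.0 1.0 3.9
   vertex 5.5 1.2 3.5
   vertex 3.5 3.3 5.5
  endloop
 endfacet
 facet normal 0.187 -0.350 -0.918
  outer loop
   vertex 3.7 0.5 3.4
   vertex 1.8 5.0 1.3
   vertex 5.5 1.2 3.5
  endloop
 endfacet
 facet normal 0.363 -0.932 -0.012
  outer loop
   vertex 3.7 0.5 3.4
   vertex 5.5 1.2 3.5
   vertex 5.0 1.0 3.9
  endloop
 endfacet
 facet normal -0.591 -0.532 -0.606
  outer loop
   vertex 3.7 0.5 3.4
   vertex 0.4 1.2 6.0
   vertex 1.8 5.0 1.3
  endloop
 endfacet
 facet normal 0.166 -0.879 0.447
  outer loop
   vertex 3.7 0.5 3.4
   vertex 5.0 1.0 3.9
   vertex 0.4 1.2 6.0
  endloop
 endfacet
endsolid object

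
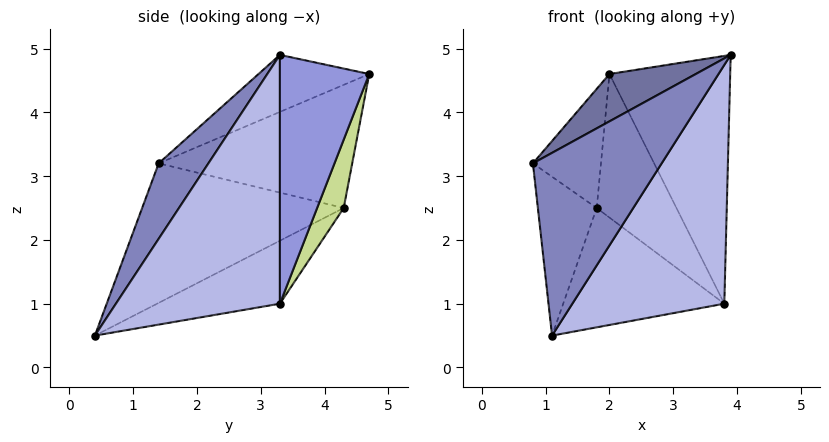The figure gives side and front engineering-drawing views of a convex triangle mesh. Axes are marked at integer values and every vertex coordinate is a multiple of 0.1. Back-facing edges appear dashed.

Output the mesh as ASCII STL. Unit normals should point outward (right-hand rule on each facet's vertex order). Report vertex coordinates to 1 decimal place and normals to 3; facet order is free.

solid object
 facet normal -0.336 -0.262 0.905
  outer loop
   vertex 2.0 4.7 4.6
   vertex 0.8 1.4 3.2
   vertex 3.9 3.3 4.9
  endloop
 endfacet
 facet normal 0.336 -0.870 0.360
  outer loop
   vertex 1.1 0.4 0.5
   vertex 3.9 3.3 4.9
   vertex 0.8 1.4 3.2
  endloop
 endfacet
 facet normal 0.595 0.804 -0.015
  outer loop
   vertex 3.8 3.3 1.0
   vertex 2.0 4.7 4.6
   vertex 3.9 3.3 4.9
  endloop
 endfacet
 facet normal 0.733 -0.680 -0.019
  outer loop
   vertex 3.8 3.3 1.0
   vertex 3.9 3.3 4.9
   vertex 1.1 0.4 0.5
  endloop
 endfacet
 facet normal -0.943 0.332 0.027
  outer loop
   vertex 1.8 4.3 2.5
   vertex 0.8 1.4 3.2
   vertex 2.0 4.7 4.6
  endloop
 endfacet
 facet normal -0.939 0.274 -0.206
  outer loop
   vertex 1.8 4.3 2.5
   vertex 1.1 0.4 0.5
   vertex 0.8 1.4 3.2
  endloop
 endfacet
 facet normal 0.309 0.928 -0.206
  outer loop
   vertex 1.8 4.3 2.5
   vertex 2.0 4.7 4.6
   vertex 3.8 3.3 1.0
  endloop
 endfacet
 facet normal -0.363 0.476 -0.801
  outer loop
   vertex 1.8 4.3 2.5
   vertex 3.8 3.3 1.0
   vertex 1.1 0.4 0.5
  endloop
 endfacet
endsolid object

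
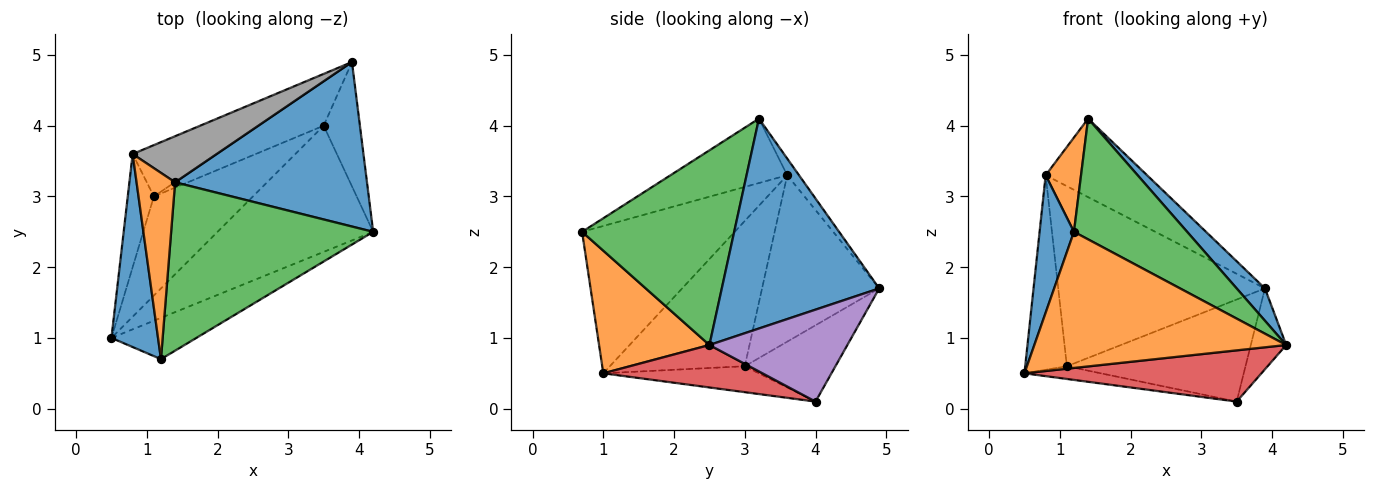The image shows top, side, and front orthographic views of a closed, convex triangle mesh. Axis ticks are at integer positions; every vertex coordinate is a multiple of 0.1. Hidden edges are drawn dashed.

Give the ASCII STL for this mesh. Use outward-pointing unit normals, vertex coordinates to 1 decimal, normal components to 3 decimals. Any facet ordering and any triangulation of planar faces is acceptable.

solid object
 facet normal 0.732 -0.132 0.669
  outer loop
   vertex 1.4 3.2 4.1
   vertex 4.2 2.5 0.9
   vertex 3.9 4.9 1.7
  endloop
 endfacet
 facet normal 0.387 -0.882 -0.268
  outer loop
   vertex 1.2 0.7 2.5
   vertex 0.5 1.0 0.5
   vertex 4.2 2.5 0.9
  endloop
 endfacet
 facet normal 0.617 -0.459 0.640
  outer loop
   vertex 1.2 0.7 2.5
   vertex 4.2 2.5 0.9
   vertex 1.4 3.2 4.1
  endloop
 endfacet
 facet normal 0.245 -0.365 -0.898
  outer loop
   vertex 3.5 4.0 0.1
   vertex 4.2 2.5 0.9
   vertex 0.5 1.0 0.5
  endloop
 endfacet
 facet normal 0.905 0.232 -0.357
  outer loop
   vertex 3.5 4.0 0.1
   vertex 3.9 4.9 1.7
   vertex 4.2 2.5 0.9
  endloop
 endfacet
 facet normal -0.251 0.123 -0.960
  outer loop
   vertex 1.1 3.0 0.6
   vertex 3.5 4.0 0.1
   vertex 0.5 1.0 0.5
  endloop
 endfacet
 facet normal -0.422 0.831 -0.362
  outer loop
   vertex 1.1 3.0 0.6
   vertex 3.9 4.9 1.7
   vertex 3.5 4.0 0.1
  endloop
 endfacet
 facet normal -0.100 0.858 0.504
  outer loop
   vertex 0.8 3.6 3.3
   vertex 1.4 3.2 4.1
   vertex 3.9 4.9 1.7
  endloop
 endfacet
 facet normal -0.478 0.844 -0.241
  outer loop
   vertex 0.8 3.6 3.3
   vertex 3.9 4.9 1.7
   vertex 1.1 3.0 0.6
  endloop
 endfacet
 facet normal -0.942 0.291 -0.169
  outer loop
   vertex 0.8 3.6 3.3
   vertex 1.1 3.0 0.6
   vertex 0.5 1.0 0.5
  endloop
 endfacet
 facet normal -0.932 -0.210 0.295
  outer loop
   vertex 0.8 3.6 3.3
   vertex 0.5 1.0 0.5
   vertex 1.2 0.7 2.5
  endloop
 endfacet
 facet normal -0.830 -0.252 0.497
  outer loop
   vertex 0.8 3.6 3.3
   vertex 1.2 0.7 2.5
   vertex 1.4 3.2 4.1
  endloop
 endfacet
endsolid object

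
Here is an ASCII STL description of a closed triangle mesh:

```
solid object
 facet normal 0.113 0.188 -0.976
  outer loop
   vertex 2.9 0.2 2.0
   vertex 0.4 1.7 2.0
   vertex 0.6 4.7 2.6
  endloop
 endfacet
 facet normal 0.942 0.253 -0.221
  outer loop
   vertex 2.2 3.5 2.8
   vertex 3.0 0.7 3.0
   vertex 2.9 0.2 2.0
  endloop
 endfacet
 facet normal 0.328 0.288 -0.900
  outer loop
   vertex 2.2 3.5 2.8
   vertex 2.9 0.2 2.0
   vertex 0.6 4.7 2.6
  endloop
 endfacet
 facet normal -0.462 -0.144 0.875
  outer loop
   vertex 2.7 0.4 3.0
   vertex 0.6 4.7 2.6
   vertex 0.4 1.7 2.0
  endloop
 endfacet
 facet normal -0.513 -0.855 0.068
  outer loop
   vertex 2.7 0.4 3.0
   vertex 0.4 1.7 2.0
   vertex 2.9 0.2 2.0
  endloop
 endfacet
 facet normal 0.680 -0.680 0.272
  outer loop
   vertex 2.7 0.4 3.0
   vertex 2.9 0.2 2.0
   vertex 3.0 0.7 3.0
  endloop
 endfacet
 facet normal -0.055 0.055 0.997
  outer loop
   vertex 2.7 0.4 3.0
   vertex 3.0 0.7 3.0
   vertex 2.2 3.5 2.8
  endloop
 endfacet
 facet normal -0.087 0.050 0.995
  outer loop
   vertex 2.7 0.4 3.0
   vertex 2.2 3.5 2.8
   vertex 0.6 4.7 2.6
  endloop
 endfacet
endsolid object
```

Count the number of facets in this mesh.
8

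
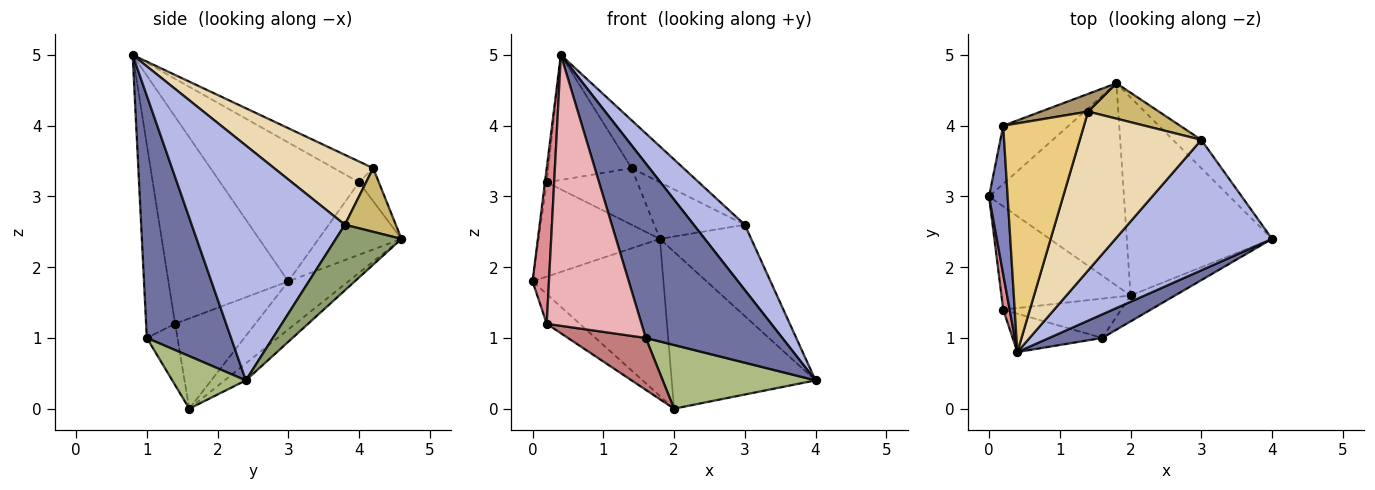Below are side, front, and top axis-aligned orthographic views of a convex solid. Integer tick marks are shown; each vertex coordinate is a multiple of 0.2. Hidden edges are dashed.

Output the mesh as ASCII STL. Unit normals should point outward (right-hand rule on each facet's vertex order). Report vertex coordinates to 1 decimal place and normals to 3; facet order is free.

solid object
 facet normal 0.522 -0.845 0.114
  outer loop
   vertex 1.6 1.0 1.0
   vertex 4.0 2.4 0.4
   vertex 0.4 0.8 5.0
  endloop
 endfacet
 facet normal -0.991 0.013 0.133
  outer loop
   vertex 0.2 4.0 3.2
   vertex 0.0 3.0 1.8
   vertex 0.4 0.8 5.0
  endloop
 endfacet
 facet normal -0.503 0.736 -0.454
  outer loop
   vertex 0.2 4.0 3.2
   vertex 1.8 4.6 2.4
   vertex 0.0 3.0 1.8
  endloop
 endfacet
 facet normal 0.802 -0.267 0.535
  outer loop
   vertex 3.0 3.8 2.6
   vertex 0.4 0.8 5.0
   vertex 4.0 2.4 0.4
  endloop
 endfacet
 facet normal 0.566 0.788 -0.244
  outer loop
   vertex 3.0 3.8 2.6
   vertex 4.0 2.4 0.4
   vertex 1.8 4.6 2.4
  endloop
 endfacet
 facet normal 0.407 -0.846 -0.345
  outer loop
   vertex 2.0 1.6 0.0
   vertex 4.0 2.4 0.4
   vertex 1.6 1.0 1.0
  endloop
 endfacet
 facet normal -0.271 0.590 -0.760
  outer loop
   vertex 2.0 1.6 0.0
   vertex 0.0 3.0 1.8
   vertex 1.8 4.6 2.4
  endloop
 endfacet
 facet normal -0.091 0.618 -0.781
  outer loop
   vertex 2.0 1.6 0.0
   vertex 1.8 4.6 2.4
   vertex 4.0 2.4 0.4
  endloop
 endfacet
 facet normal -0.204 0.934 0.292
  outer loop
   vertex 1.4 4.2 3.4
   vertex 1.8 4.6 2.4
   vertex 0.2 4.0 3.2
  endloop
 endfacet
 facet normal 0.431 0.765 0.478
  outer loop
   vertex 1.4 4.2 3.4
   vertex 3.0 3.8 2.6
   vertex 1.8 4.6 2.4
  endloop
 endfacet
 facet normal -0.221 0.468 0.856
  outer loop
   vertex 1.4 4.2 3.4
   vertex 0.2 4.0 3.2
   vertex 0.4 0.8 5.0
  endloop
 endfacet
 facet normal 0.483 0.253 0.839
  outer loop
   vertex 1.4 4.2 3.4
   vertex 0.4 0.8 5.0
   vertex 3.0 3.8 2.6
  endloop
 endfacet
 facet normal -0.557 0.230 -0.798
  outer loop
   vertex 0.2 1.4 1.2
   vertex 0.0 3.0 1.8
   vertex 2.0 1.6 0.0
  endloop
 endfacet
 facet normal -0.300 -0.760 -0.576
  outer loop
   vertex 0.2 1.4 1.2
   vertex 2.0 1.6 0.0
   vertex 1.6 1.0 1.0
  endloop
 endfacet
 facet normal -0.990 -0.135 0.031
  outer loop
   vertex 0.2 1.4 1.2
   vertex 0.4 0.8 5.0
   vertex 0.0 3.0 1.8
  endloop
 endfacet
 facet normal -0.290 -0.948 -0.134
  outer loop
   vertex 0.2 1.4 1.2
   vertex 1.6 1.0 1.0
   vertex 0.4 0.8 5.0
  endloop
 endfacet
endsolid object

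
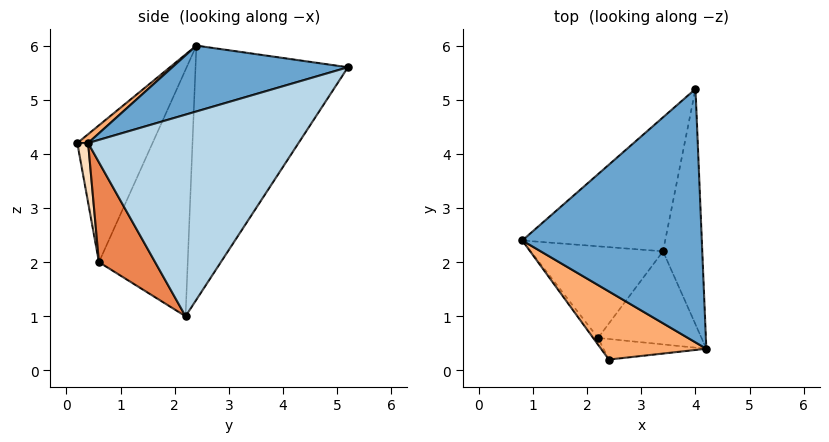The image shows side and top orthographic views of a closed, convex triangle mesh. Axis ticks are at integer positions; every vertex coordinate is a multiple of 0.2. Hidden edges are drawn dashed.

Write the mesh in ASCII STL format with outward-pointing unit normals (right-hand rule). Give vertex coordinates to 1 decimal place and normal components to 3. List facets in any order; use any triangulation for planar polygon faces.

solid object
 facet normal 0.333 -0.251 0.909
  outer loop
   vertex 4.0 5.2 5.6
   vertex 0.8 2.4 6.0
   vertex 4.2 0.4 4.2
  endloop
 endfacet
 facet normal -0.639 0.679 -0.360
  outer loop
   vertex 3.4 2.2 1.0
   vertex 0.8 2.4 6.0
   vertex 4.0 5.2 5.6
  endloop
 endfacet
 facet normal 0.977 0.096 -0.190
  outer loop
   vertex 3.4 2.2 1.0
   vertex 4.0 5.2 5.6
   vertex 4.2 0.4 4.2
  endloop
 endfacet
 facet normal -0.828 0.343 -0.444
  outer loop
   vertex 2.2 0.6 2.0
   vertex 0.8 2.4 6.0
   vertex 3.4 2.2 1.0
  endloop
 endfacet
 facet normal 0.498 -0.696 -0.516
  outer loop
   vertex 2.2 0.6 2.0
   vertex 3.4 2.2 1.0
   vertex 4.2 0.4 4.2
  endloop
 endfacet
 facet normal 0.067 -0.602 0.796
  outer loop
   vertex 2.4 0.2 4.2
   vertex 4.2 0.4 4.2
   vertex 0.8 2.4 6.0
  endloop
 endfacet
 facet normal -0.820 -0.572 -0.029
  outer loop
   vertex 2.4 0.2 4.2
   vertex 0.8 2.4 6.0
   vertex 2.2 0.6 2.0
  endloop
 endfacet
 facet normal 0.108 -0.976 -0.187
  outer loop
   vertex 2.4 0.2 4.2
   vertex 2.2 0.6 2.0
   vertex 4.2 0.4 4.2
  endloop
 endfacet
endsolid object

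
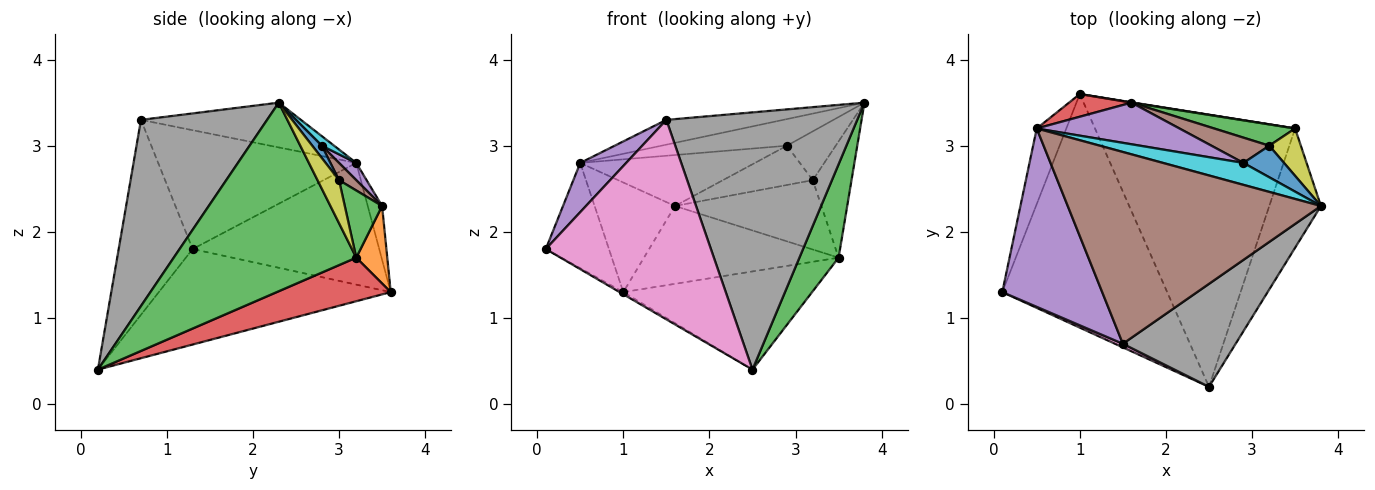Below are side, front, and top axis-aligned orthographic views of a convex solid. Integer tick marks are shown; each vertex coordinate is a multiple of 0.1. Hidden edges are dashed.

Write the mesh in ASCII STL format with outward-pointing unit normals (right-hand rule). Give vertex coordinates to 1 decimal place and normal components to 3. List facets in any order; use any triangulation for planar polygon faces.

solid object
 facet normal -0.501 0.008 -0.865
  outer loop
   vertex 2.5 0.2 0.4
   vertex 0.1 1.3 1.8
   vertex 1.0 3.6 1.3
  endloop
 endfacet
 facet normal -0.923 0.312 -0.224
  outer loop
   vertex 0.5 3.2 2.8
   vertex 1.0 3.6 1.3
   vertex 0.1 1.3 1.8
  endloop
 endfacet
 facet normal 0.944 -0.203 -0.259
  outer loop
   vertex 3.5 3.2 1.7
   vertex 3.8 2.3 3.5
   vertex 2.5 0.2 0.4
  endloop
 endfacet
 facet normal 0.201 0.332 -0.922
  outer loop
   vertex 3.5 3.2 1.7
   vertex 2.5 0.2 0.4
   vertex 1.0 3.6 1.3
  endloop
 endfacet
 facet normal -0.754 -0.175 0.634
  outer loop
   vertex 1.5 0.7 3.3
   vertex 0.5 3.2 2.8
   vertex 0.1 1.3 1.8
  endloop
 endfacet
 facet normal -0.173 0.126 0.977
  outer loop
   vertex 1.5 0.7 3.3
   vertex 3.8 2.3 3.5
   vertex 0.5 3.2 2.8
  endloop
 endfacet
 facet normal -0.409 -0.913 0.016
  outer loop
   vertex 1.5 0.7 3.3
   vertex 0.1 1.3 1.8
   vertex 2.5 0.2 0.4
  endloop
 endfacet
 facet normal 0.523 -0.791 0.317
  outer loop
   vertex 1.5 0.7 3.3
   vertex 2.5 0.2 0.4
   vertex 3.8 2.3 3.5
  endloop
 endfacet
 facet normal 0.457 0.823 0.335
  outer loop
   vertex 3.2 3.0 2.6
   vertex 3.8 2.3 3.5
   vertex 3.5 3.2 1.7
  endloop
 endfacet
 facet normal 0.075 0.770 0.634
  outer loop
   vertex 2.9 2.8 3.0
   vertex 0.5 3.2 2.8
   vertex 3.8 2.3 3.5
  endloop
 endfacet
 facet normal 0.162 0.828 0.536
  outer loop
   vertex 2.9 2.8 3.0
   vertex 3.8 2.3 3.5
   vertex 3.2 3.0 2.6
  endloop
 endfacet
 facet normal 0.157 0.988 0.004
  outer loop
   vertex 1.6 3.5 2.3
   vertex 3.5 3.2 1.7
   vertex 1.0 3.6 1.3
  endloop
 endfacet
 facet normal 0.237 0.929 0.285
  outer loop
   vertex 1.6 3.5 2.3
   vertex 3.2 3.0 2.6
   vertex 3.5 3.2 1.7
  endloop
 endfacet
 facet normal -0.172 0.965 0.200
  outer loop
   vertex 1.6 3.5 2.3
   vertex 1.0 3.6 1.3
   vertex 0.5 3.2 2.8
  endloop
 endfacet
 facet normal 0.076 0.772 0.631
  outer loop
   vertex 1.6 3.5 2.3
   vertex 0.5 3.2 2.8
   vertex 2.9 2.8 3.0
  endloop
 endfacet
 facet normal 0.159 0.830 0.534
  outer loop
   vertex 1.6 3.5 2.3
   vertex 2.9 2.8 3.0
   vertex 3.2 3.0 2.6
  endloop
 endfacet
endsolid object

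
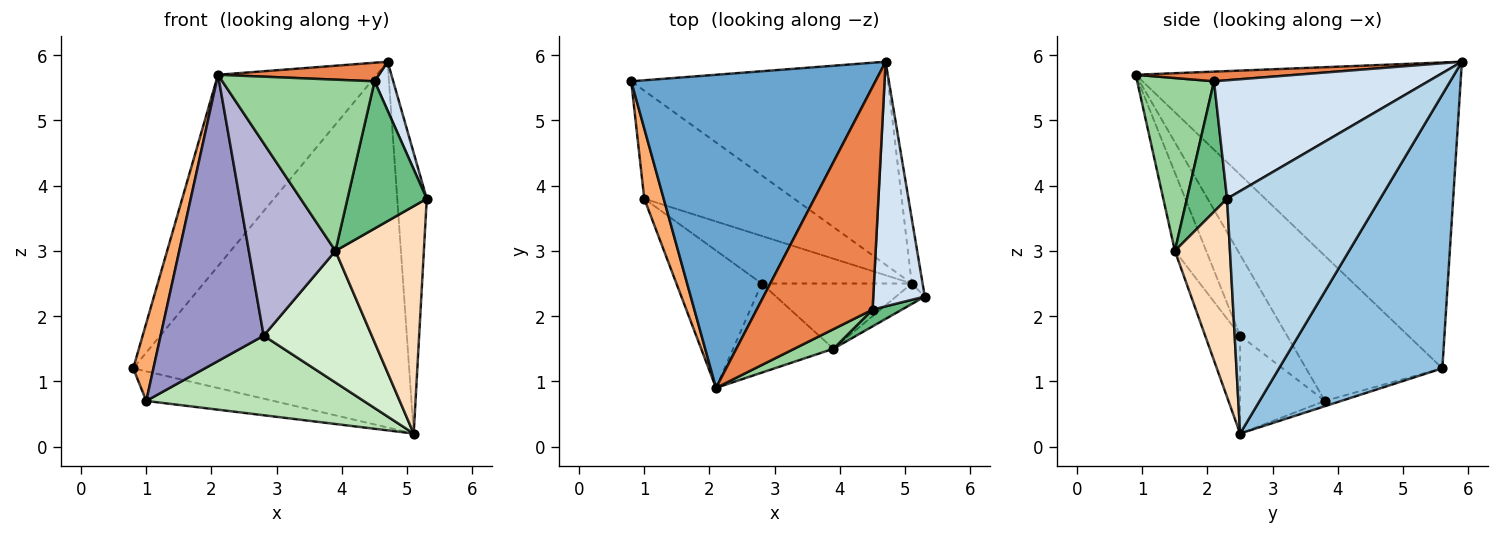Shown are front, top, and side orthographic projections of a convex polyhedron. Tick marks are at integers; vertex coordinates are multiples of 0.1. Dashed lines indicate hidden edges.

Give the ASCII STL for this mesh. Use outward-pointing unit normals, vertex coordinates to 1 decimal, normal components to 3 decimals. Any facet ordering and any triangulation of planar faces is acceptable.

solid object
 facet normal -0.730 0.356 0.583
  outer loop
   vertex 4.7 5.9 5.9
   vertex 0.8 5.6 1.2
   vertex 2.1 0.9 5.7
  endloop
 endfacet
 facet normal 0.460 0.777 -0.431
  outer loop
   vertex 5.1 2.5 0.2
   vertex 0.8 5.6 1.2
   vertex 4.7 5.9 5.9
  endloop
 endfacet
 facet normal 0.981 0.189 -0.044
  outer loop
   vertex 5.1 2.5 0.2
   vertex 4.7 5.9 5.9
   vertex 5.3 2.3 3.8
  endloop
 endfacet
 facet normal 0.914 -0.079 0.397
  outer loop
   vertex 4.5 2.1 5.6
   vertex 5.3 2.3 3.8
   vertex 4.7 5.9 5.9
  endloop
 endfacet
 facet normal 0.083 -0.083 0.993
  outer loop
   vertex 4.5 2.1 5.6
   vertex 4.7 5.9 5.9
   vertex 2.1 0.9 5.7
  endloop
 endfacet
 facet normal -0.981 -0.145 0.131
  outer loop
   vertex 1.0 3.8 0.7
   vertex 2.1 0.9 5.7
   vertex 0.8 5.6 1.2
  endloop
 endfacet
 facet normal -0.034 0.264 -0.964
  outer loop
   vertex 1.0 3.8 0.7
   vertex 0.8 5.6 1.2
   vertex 5.1 2.5 0.2
  endloop
 endfacet
 facet normal 0.527 -0.846 -0.076
  outer loop
   vertex 3.9 1.5 3.0
   vertex 5.1 2.5 0.2
   vertex 5.3 2.3 3.8
  endloop
 endfacet
 facet normal 0.449 -0.888 0.101
  outer loop
   vertex 3.9 1.5 3.0
   vertex 5.3 2.3 3.8
   vertex 4.5 2.1 5.6
  endloop
 endfacet
 facet normal 0.448 -0.888 0.101
  outer loop
   vertex 3.9 1.5 3.0
   vertex 4.5 2.1 5.6
   vertex 2.1 0.9 5.7
  endloop
 endfacet
 facet normal -0.317 -0.814 -0.487
  outer loop
   vertex 2.8 2.5 1.7
   vertex 1.0 3.8 0.7
   vertex 5.1 2.5 0.2
  endloop
 endfacet
 facet normal -0.278 -0.861 -0.427
  outer loop
   vertex 2.8 2.5 1.7
   vertex 5.1 2.5 0.2
   vertex 3.9 1.5 3.0
  endloop
 endfacet
 facet normal -0.380 -0.834 -0.400
  outer loop
   vertex 2.8 2.5 1.7
   vertex 2.1 0.9 5.7
   vertex 1.0 3.8 0.7
  endloop
 endfacet
 facet normal -0.312 -0.862 -0.399
  outer loop
   vertex 2.8 2.5 1.7
   vertex 3.9 1.5 3.0
   vertex 2.1 0.9 5.7
  endloop
 endfacet
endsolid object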